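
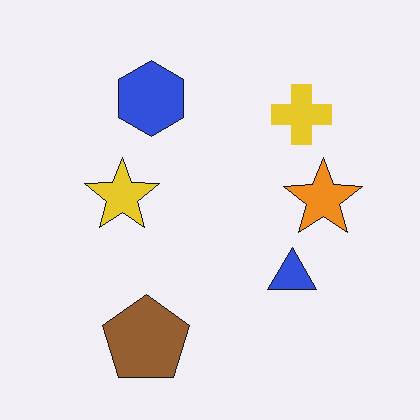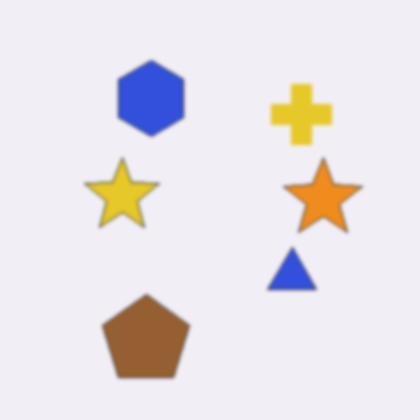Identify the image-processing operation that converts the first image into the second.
This is the original image slightly softened.

Shape edges and outlines are uniformly softened across the whole image.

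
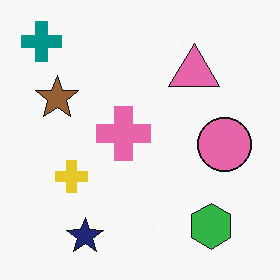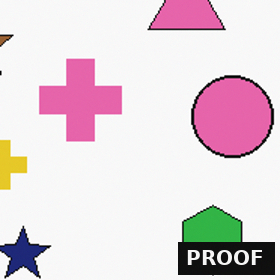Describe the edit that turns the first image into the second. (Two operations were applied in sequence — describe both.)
Cropped slightly and scaled back up, then watermarked with the text "PROOF" in the lower-right corner.

The visible shapes are larger and the field of view is narrower; shapes near the original edges may be partly or wholly outside the frame — a crop-and-rescale. A dark label reading "PROOF" appears in the lower-right corner.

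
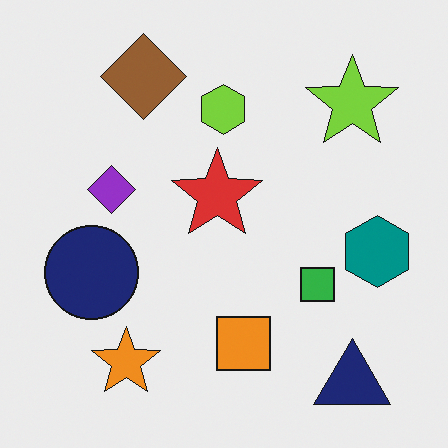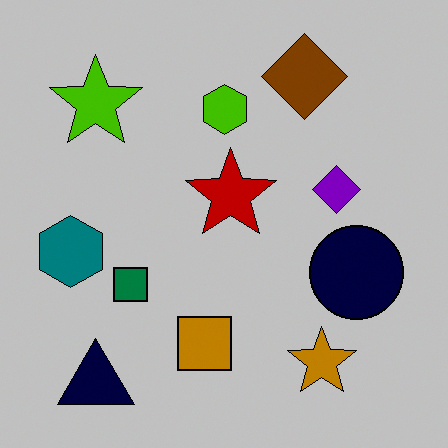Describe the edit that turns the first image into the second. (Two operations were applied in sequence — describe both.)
It was flipped horizontally (left ↔ right), then aggressively posterized.

The teal hexagon is in the right of the first image and the left of the second — shapes on opposite sides of the vertical midline have swapped in a mirror flip. Each flat color has snapped to a coarser quantized level — most visibly, the near-white background has dropped to a flat grey.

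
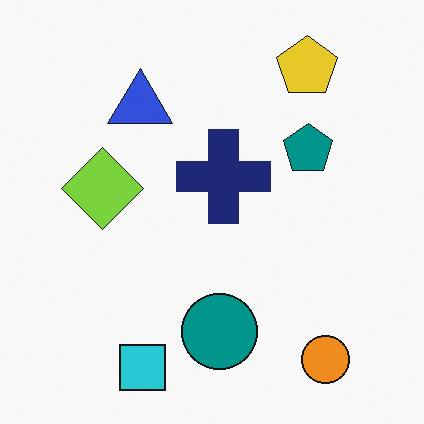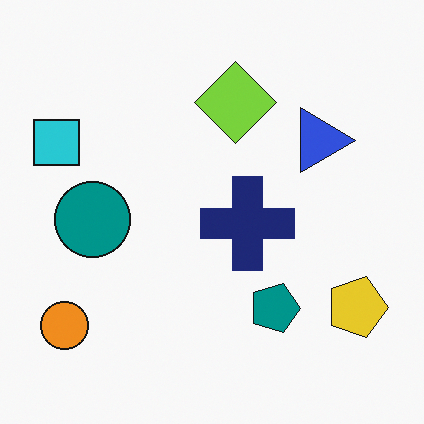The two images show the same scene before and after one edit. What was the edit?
The transformation is: rotated 90° clockwise.

The orange circle sits in the bottom-right of the first image and the bottom-left of the second — consistent with a whole-image 90° clockwise rotation.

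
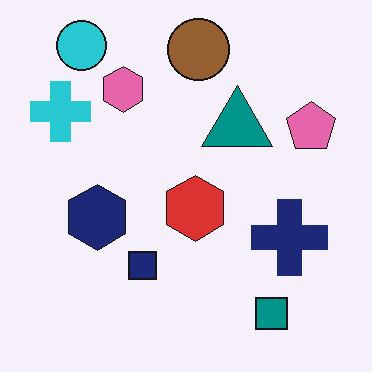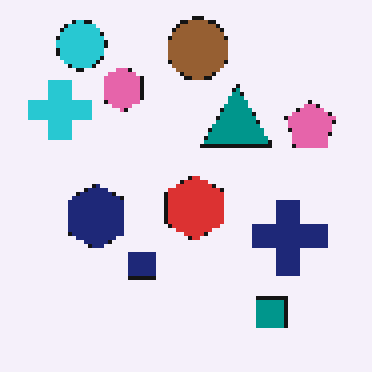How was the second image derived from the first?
This is the original image mildly pixelated.

Shapes are reduced to large square blocks; fine edges and outlines are lost — a downscale-then-upscale (mosaic) effect.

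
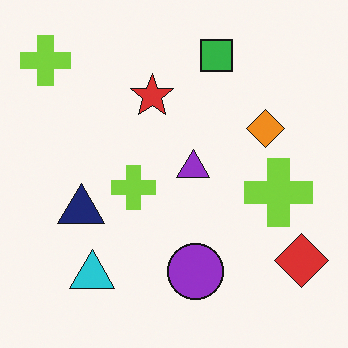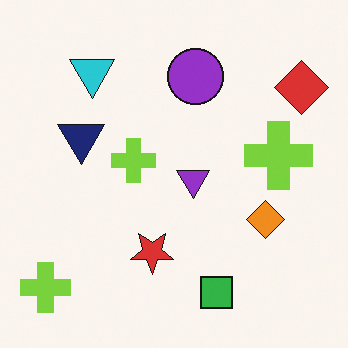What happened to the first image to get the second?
Flipped vertically (top ↔ bottom).

The green square is in the top of the first image and the bottom of the second — shapes on opposite sides of the horizontal midline have swapped in a mirror flip.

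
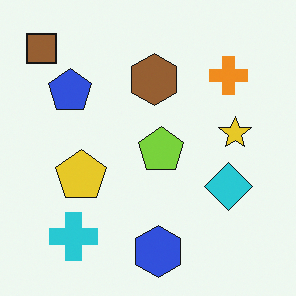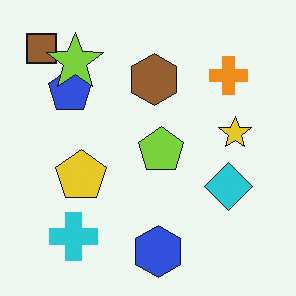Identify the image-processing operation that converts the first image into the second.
The second image is the first overlaid with an additional lime star.

A lime star appears in the second image that is absent from the first.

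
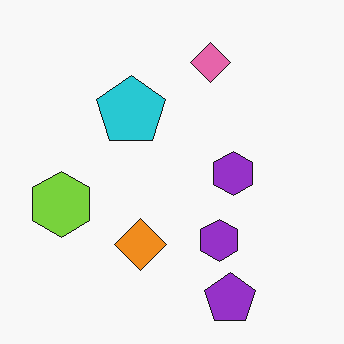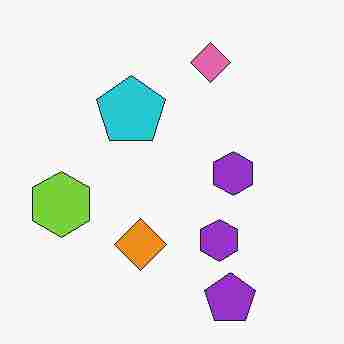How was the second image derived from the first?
The image was degraded with heavy JPEG compression.

Blocky 8×8 compression artifacts appear around shape edges and the flat background shows ringing — characteristic JPEG degradation.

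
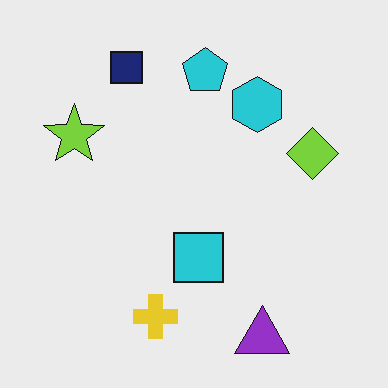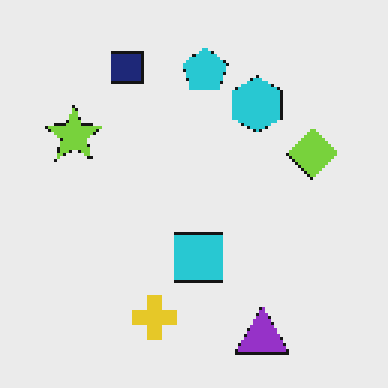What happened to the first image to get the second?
This is the original image mildly pixelated.

Shapes are reduced to large square blocks; fine edges and outlines are lost — a downscale-then-upscale (mosaic) effect.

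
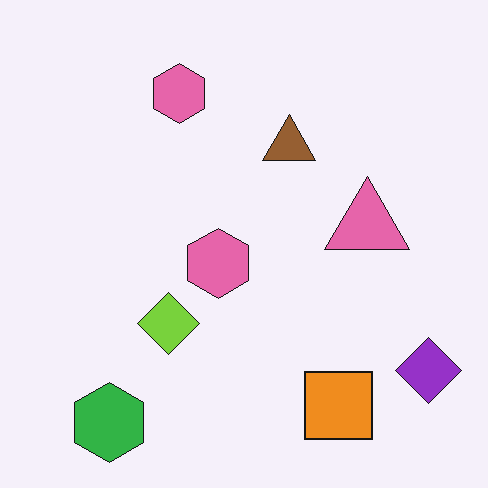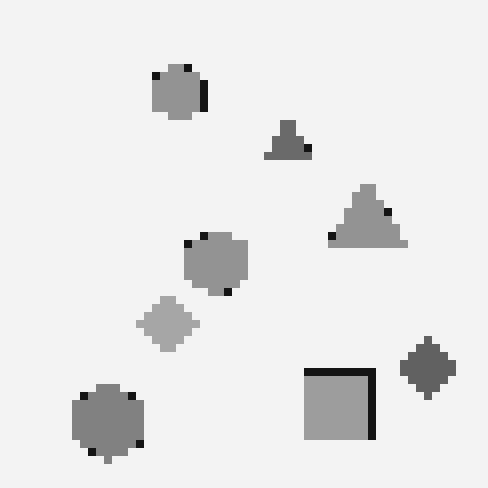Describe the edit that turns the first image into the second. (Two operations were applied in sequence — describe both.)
This is the original image pixelated into visible square blocks, then converted to grayscale.

Shapes are reduced to large square blocks; fine edges and outlines are lost — a downscale-then-upscale (mosaic) effect. All color is removed — every shape is now a shade of grey.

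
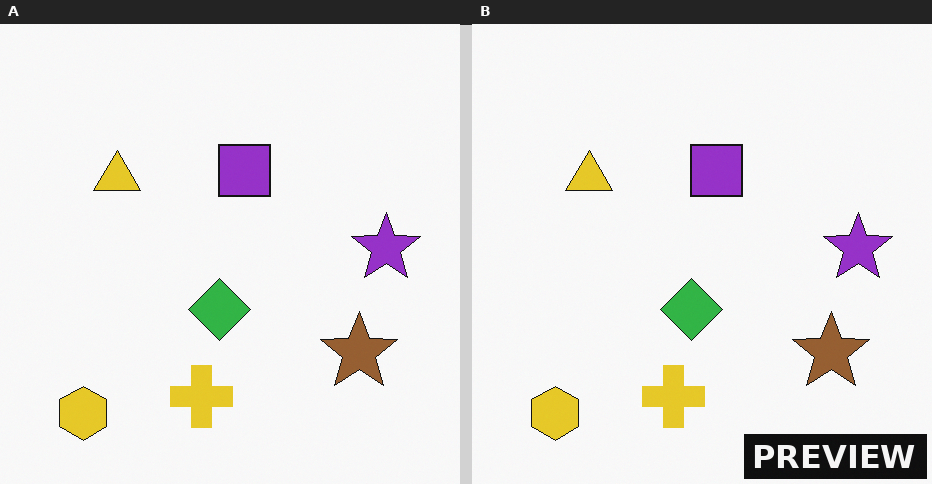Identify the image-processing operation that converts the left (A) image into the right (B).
This is the original image watermarked with the text "PREVIEW" in the lower-right corner.

A dark label reading "PREVIEW" appears in the lower-right corner.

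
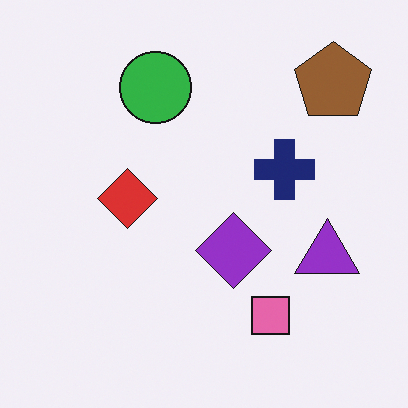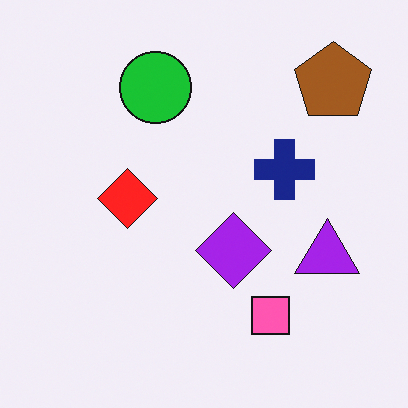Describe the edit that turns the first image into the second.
Slightly oversaturated.

All colors are more vivid — a global saturation change.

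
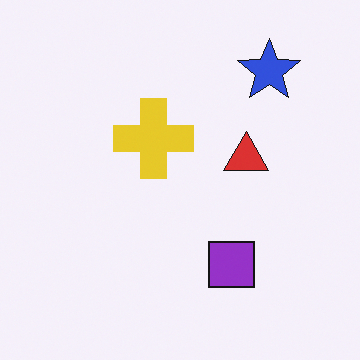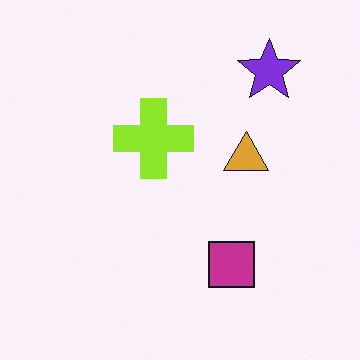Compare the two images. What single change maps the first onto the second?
Hue-shifted slightly.

Every shape's color has rotated by the same amount around the hue wheel — a uniform hue shift.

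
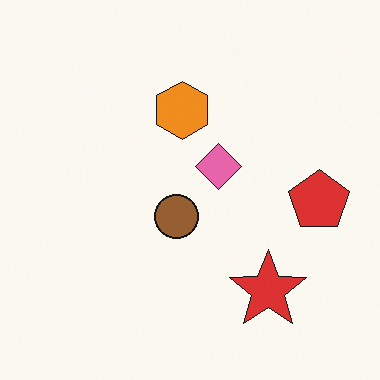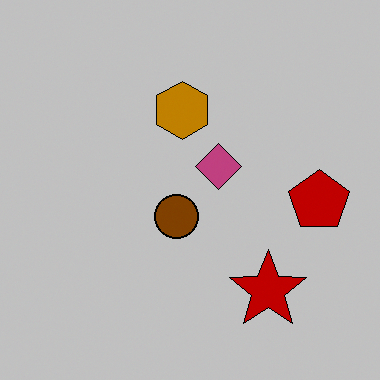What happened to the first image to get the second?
The image was heavily posterized to just a handful of flat colors.

Each flat color has snapped to a coarser quantized level — most visibly, the near-white background has dropped to a flat grey.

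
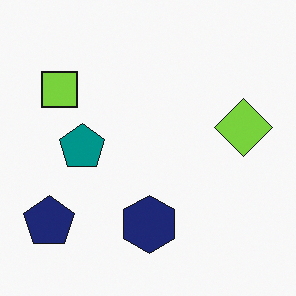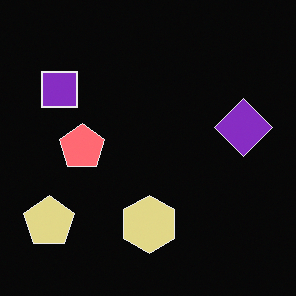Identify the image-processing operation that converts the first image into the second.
The transformation is: color-inverted (negative).

The light background has become dark and every shape's color is its complement — a photographic negative.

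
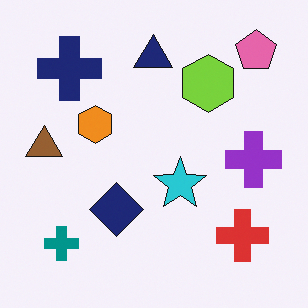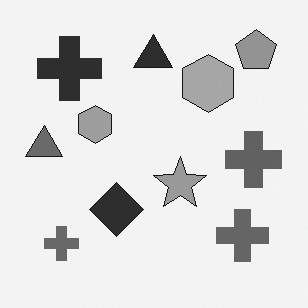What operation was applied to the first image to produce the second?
The second image is the first converted to grayscale.

All color is removed — every shape is now a shade of grey.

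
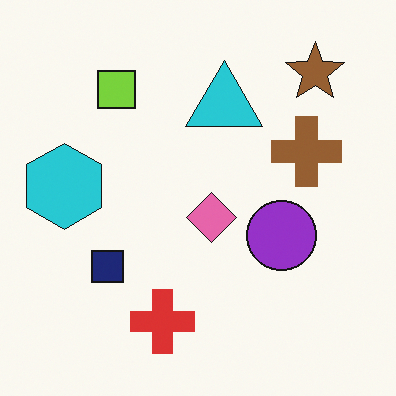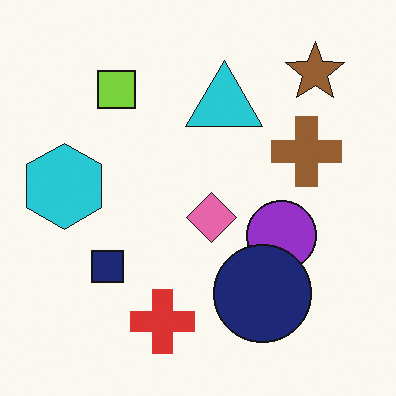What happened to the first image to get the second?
The image was overlaid with an additional navy circle.

A navy circle appears in the second image that is absent from the first.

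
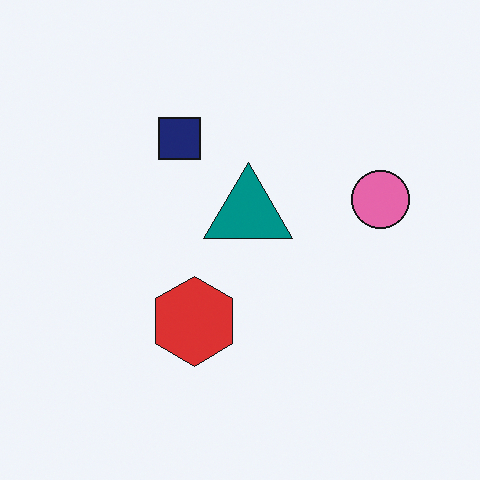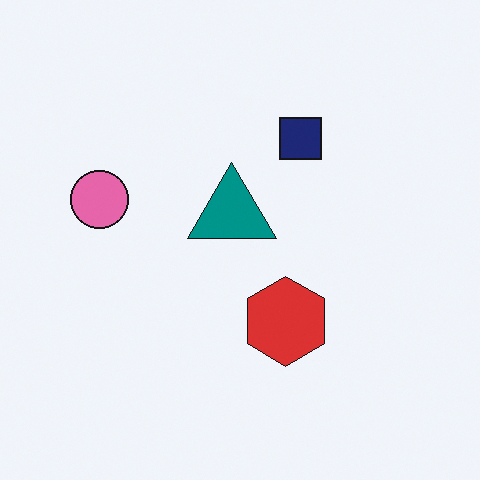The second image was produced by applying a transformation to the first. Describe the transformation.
The image was flipped horizontally (left ↔ right).

The pink circle is in the right of the first image and the left of the second — shapes on opposite sides of the vertical midline have swapped in a mirror flip.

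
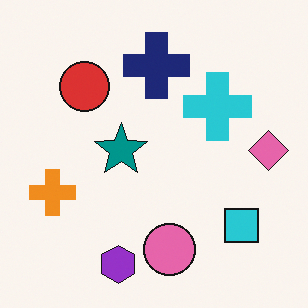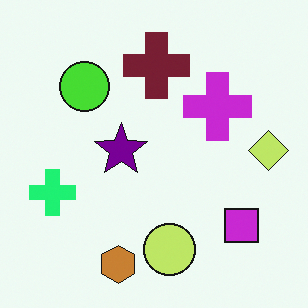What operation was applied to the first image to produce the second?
The second image is the first hue-shifted noticeably.

Every shape's color has rotated by the same amount around the hue wheel — a uniform hue shift.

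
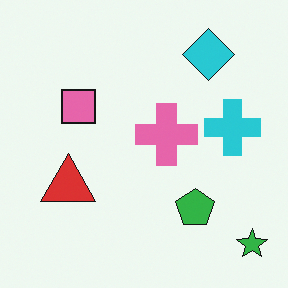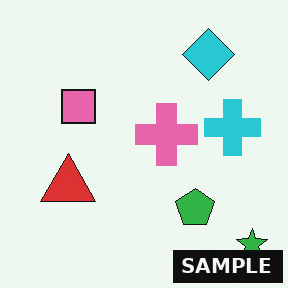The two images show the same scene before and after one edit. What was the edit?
This is the original image watermarked with the text "SAMPLE" in the lower-right corner.

A dark label reading "SAMPLE" appears in the lower-right corner.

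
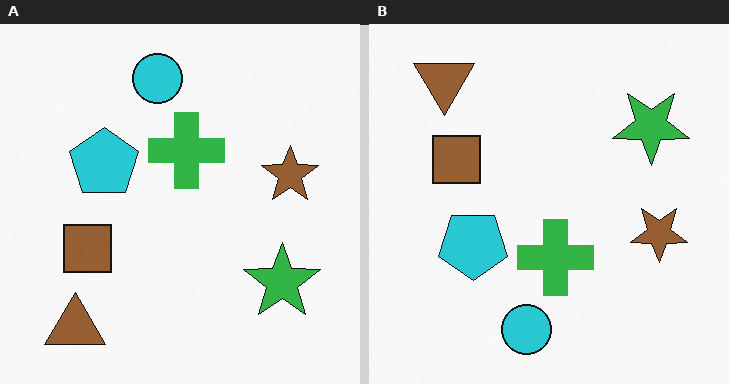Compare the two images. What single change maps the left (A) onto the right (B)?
The right (B) image is the left (A) flipped vertically (top ↔ bottom).

The cyan circle is in the top of the left (A) image and the bottom of the right (B) — shapes on opposite sides of the horizontal midline have swapped in a mirror flip.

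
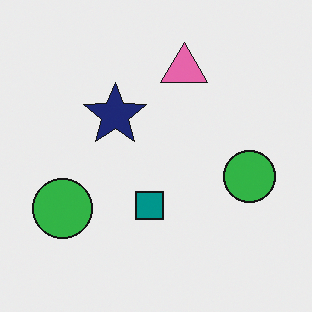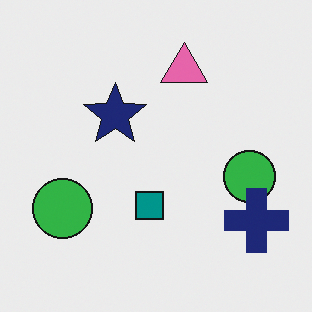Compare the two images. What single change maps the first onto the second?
This is the original image overlaid with an additional navy cross.

A navy cross appears in the second image that is absent from the first.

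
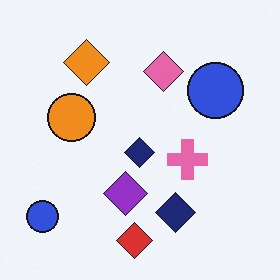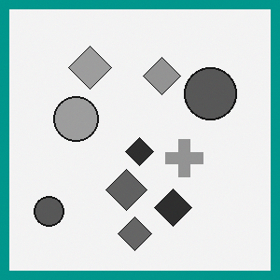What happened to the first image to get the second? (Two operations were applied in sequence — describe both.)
Converted to grayscale, then framed with a teal border.

All color is removed — every shape is now a shade of grey. A solid teal frame runs around the edge of the second image, with the content slightly shrunk inside it.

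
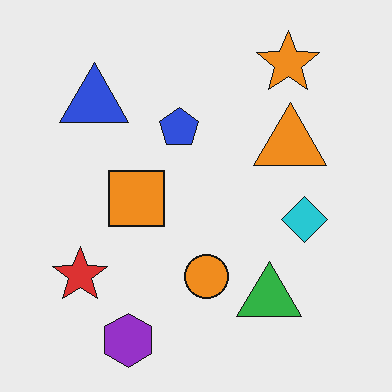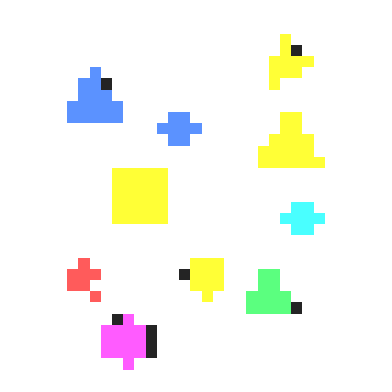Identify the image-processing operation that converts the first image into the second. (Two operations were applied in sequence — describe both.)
The second image is the first noticeably brightened, then heavily pixelated into large blocks.

Every pixel — background and shapes alike — is uniformly brightened. Shapes are reduced to large square blocks; fine edges and outlines are lost — a downscale-then-upscale (mosaic) effect.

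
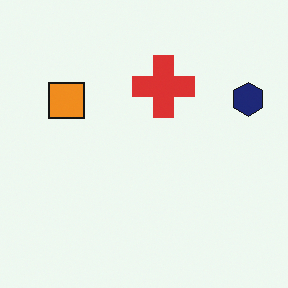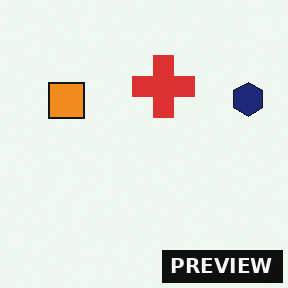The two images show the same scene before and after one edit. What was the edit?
Watermarked with the text "PREVIEW" in the lower-right corner.

A dark label reading "PREVIEW" appears in the lower-right corner.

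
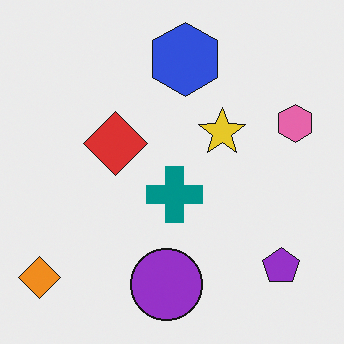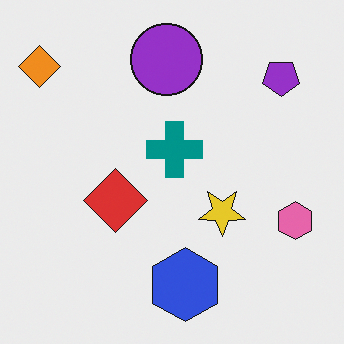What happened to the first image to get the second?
The second image is the first flipped vertically (top ↔ bottom).

The blue hexagon is in the top of the first image and the bottom of the second — shapes on opposite sides of the horizontal midline have swapped in a mirror flip.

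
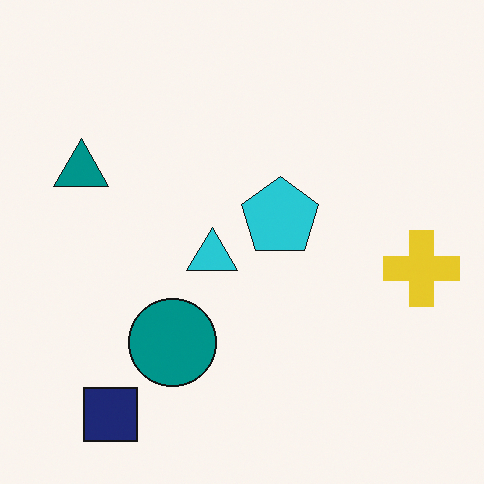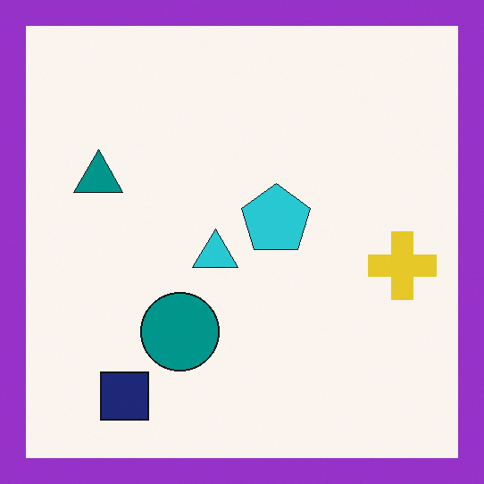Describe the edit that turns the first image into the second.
The image was framed with a purple border.

A solid purple frame runs around the edge of the second image, with the content slightly shrunk inside it.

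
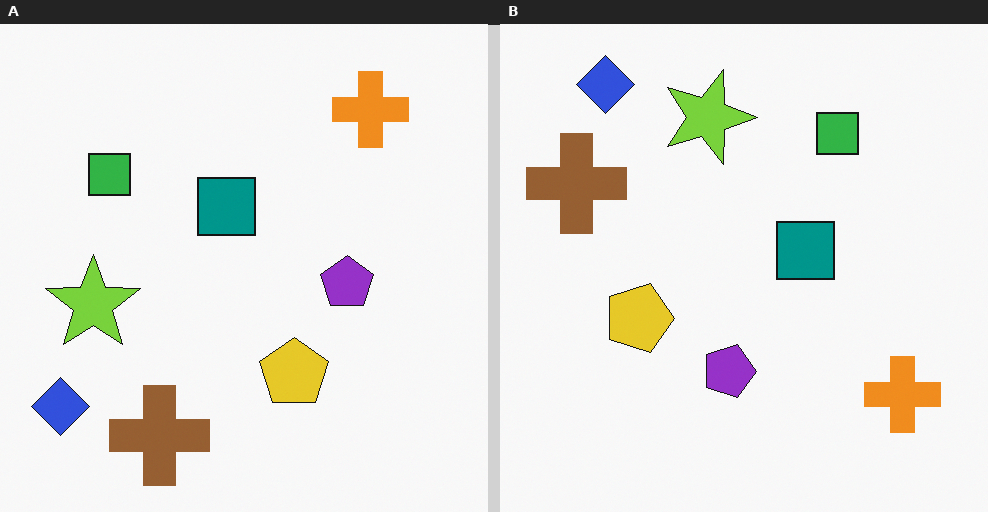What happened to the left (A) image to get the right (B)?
The right (B) image is the left (A) rotated 90° clockwise.

The blue diamond sits in the bottom-left of the left (A) image and the top-left of the right (B) — consistent with a whole-image 90° clockwise rotation.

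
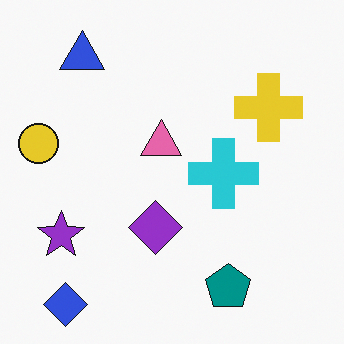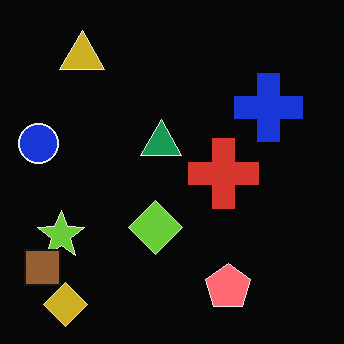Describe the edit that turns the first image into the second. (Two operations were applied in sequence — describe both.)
The second image is the first color-inverted (negative), then overlaid with an additional brown square.

The light background has become dark and every shape's color is its complement — a photographic negative. A brown square appears in the second image that is absent from the first.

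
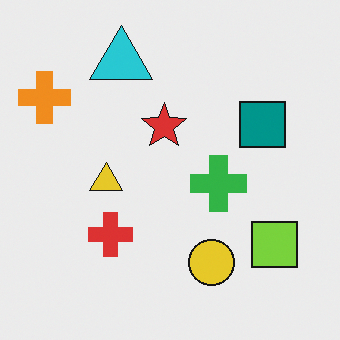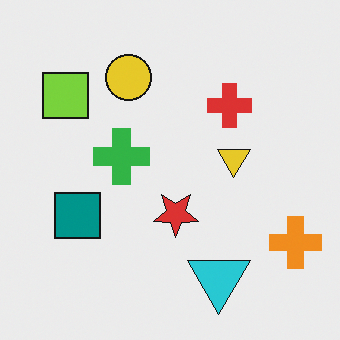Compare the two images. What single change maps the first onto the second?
This is the original image rotated 180°.

The orange cross sits in the top-left of the first image and the bottom-right of the second — consistent with a whole-image 180° rotation.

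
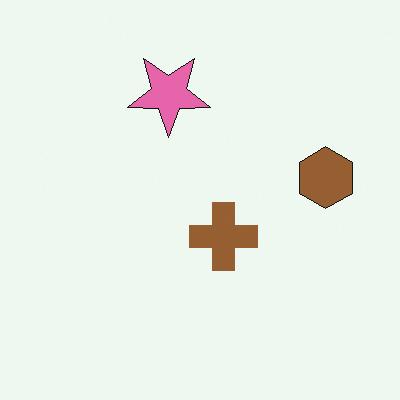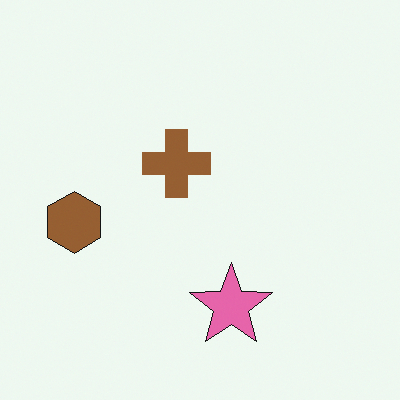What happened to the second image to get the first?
Rotated 180°.

The brown hexagon sits in the left of the second image and the right of the first — consistent with a whole-image 180° rotation.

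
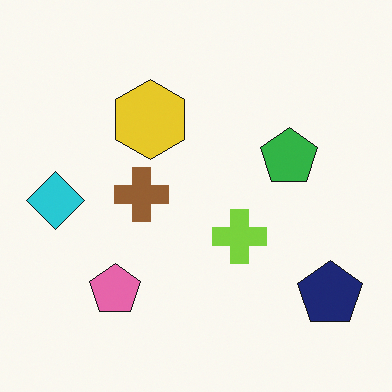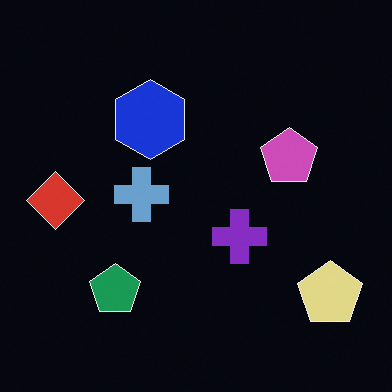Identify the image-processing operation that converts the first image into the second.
The image was color-inverted (negative).

The light background has become dark and every shape's color is its complement — a photographic negative.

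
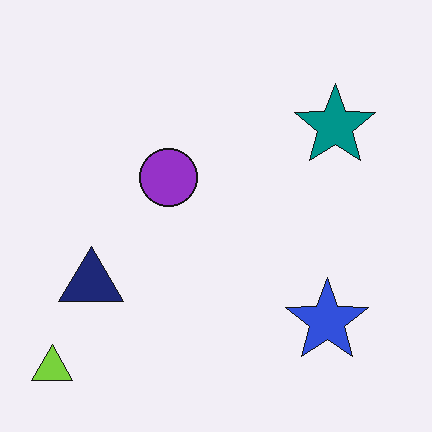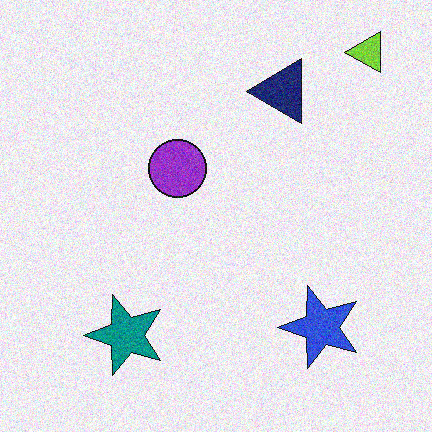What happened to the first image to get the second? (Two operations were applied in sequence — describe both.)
The transformation is: degraded with visible gaussian noise, then transposed (reflected across the top-left ↔ bottom-right diagonal).

Random speckle covers the whole image, including the flat background. Shapes have swapped their row and column positions — what was in the top-right is now in the bottom-left — a diagonal reflection.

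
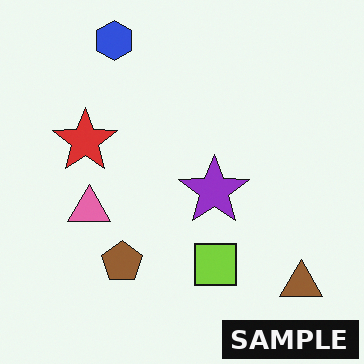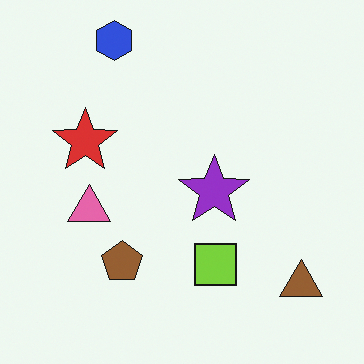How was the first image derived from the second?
The image was watermarked with the text "SAMPLE" in the lower-right corner.

A dark label reading "SAMPLE" appears in the lower-right corner.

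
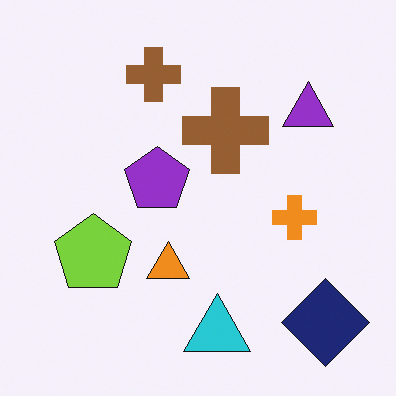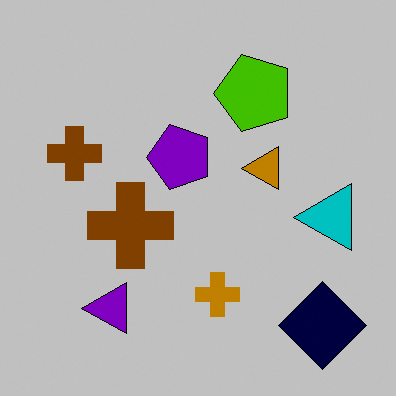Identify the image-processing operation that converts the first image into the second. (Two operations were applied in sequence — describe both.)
The transformation is: transposed (reflected across the top-left ↔ bottom-right diagonal), then aggressively posterized.

Shapes have swapped their row and column positions — what was in the top-right is now in the bottom-left — a diagonal reflection. Each flat color has snapped to a coarser quantized level — most visibly, the near-white background has dropped to a flat grey.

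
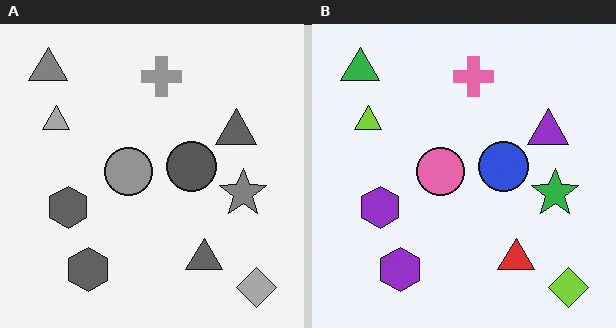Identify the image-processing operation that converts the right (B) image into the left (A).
The image was converted to grayscale.

All color is removed — every shape is now a shade of grey.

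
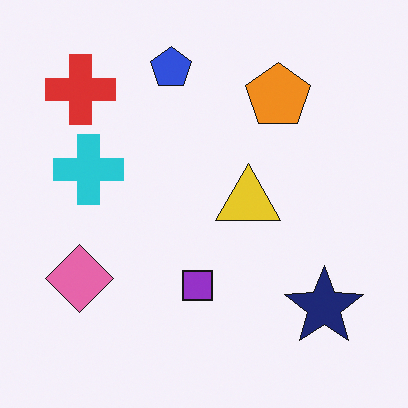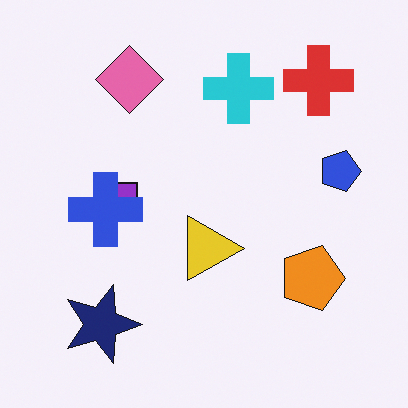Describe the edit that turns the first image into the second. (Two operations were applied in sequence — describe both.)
The transformation is: rotated 90° clockwise, then overlaid with an additional blue cross.

The red cross sits in the top-left of the first image and the top-right of the second — consistent with a whole-image 90° clockwise rotation. A blue cross appears in the second image that is absent from the first.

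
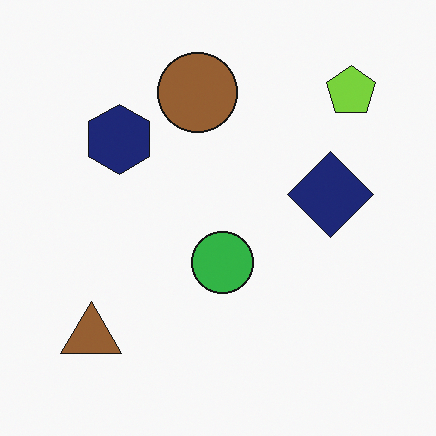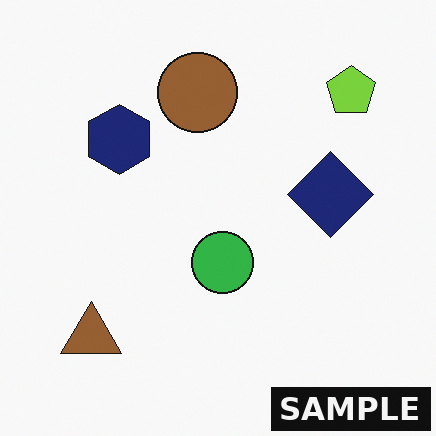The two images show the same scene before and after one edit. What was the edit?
This is the original image watermarked with the text "SAMPLE" in the lower-right corner.

A dark label reading "SAMPLE" appears in the lower-right corner.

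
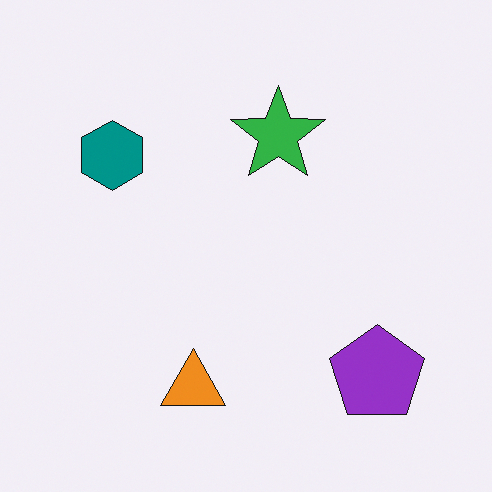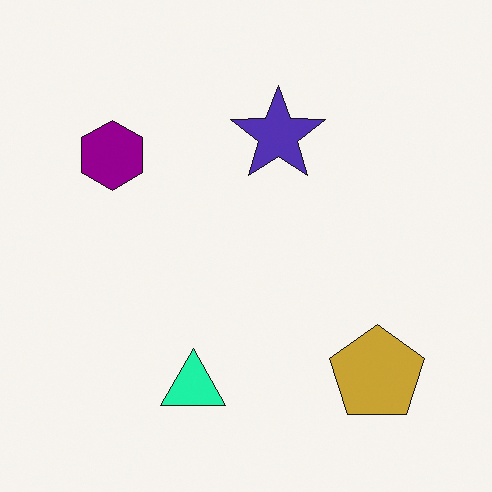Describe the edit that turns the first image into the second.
This is the original image hue-shifted noticeably.

Every shape's color has rotated by the same amount around the hue wheel — a uniform hue shift.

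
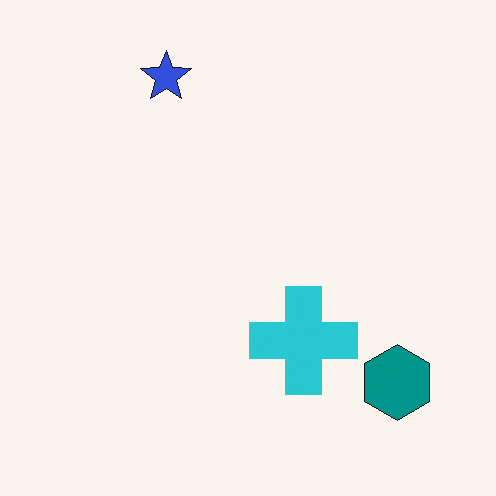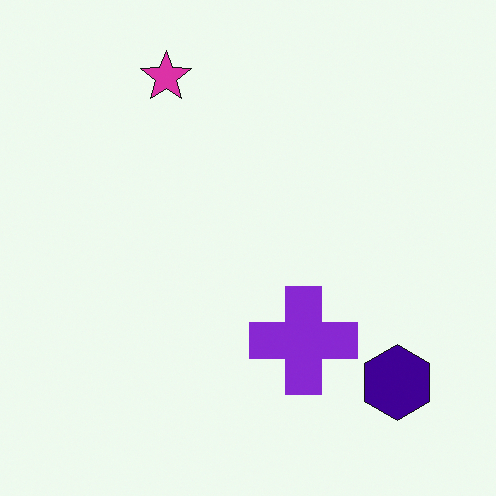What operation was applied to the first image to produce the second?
The second image is the first hue-shifted by a moderate amount.

Every shape's color has rotated by the same amount around the hue wheel — a uniform hue shift.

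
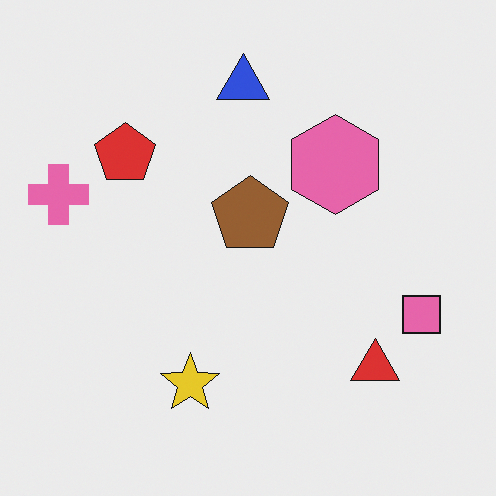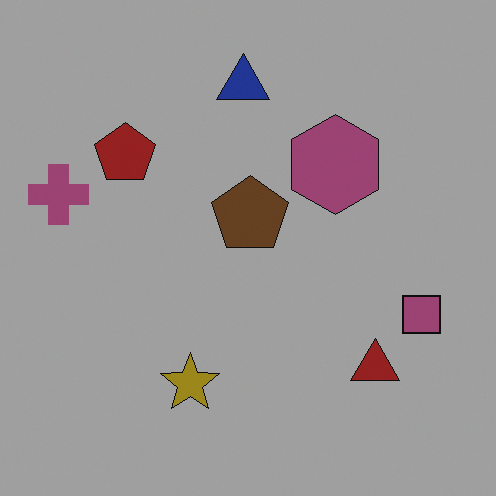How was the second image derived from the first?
The image was substantially darkened.

Every pixel — background and shapes alike — is uniformly darkened.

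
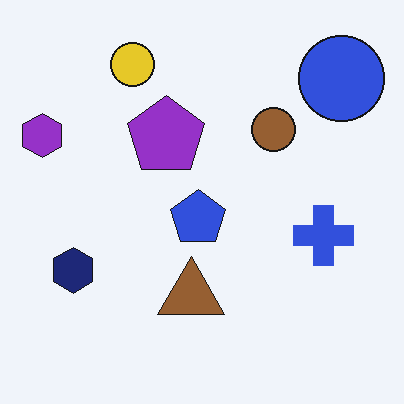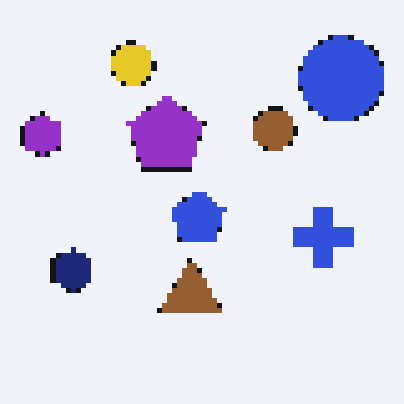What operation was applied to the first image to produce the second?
Mildly pixelated.

Shapes are reduced to large square blocks; fine edges and outlines are lost — a downscale-then-upscale (mosaic) effect.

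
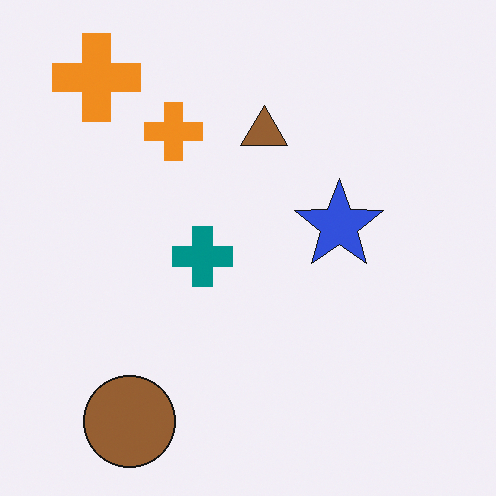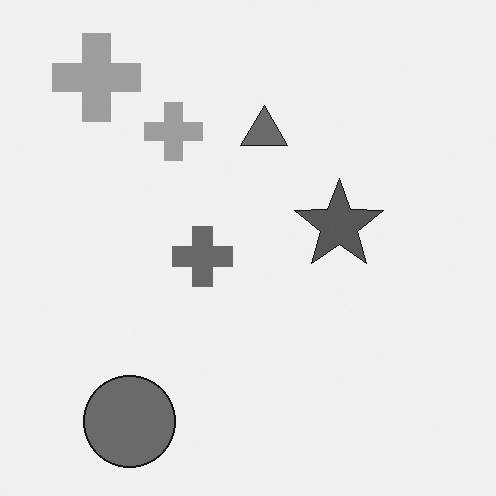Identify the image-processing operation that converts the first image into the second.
The second image is the first converted to grayscale.

All color is removed — every shape is now a shade of grey.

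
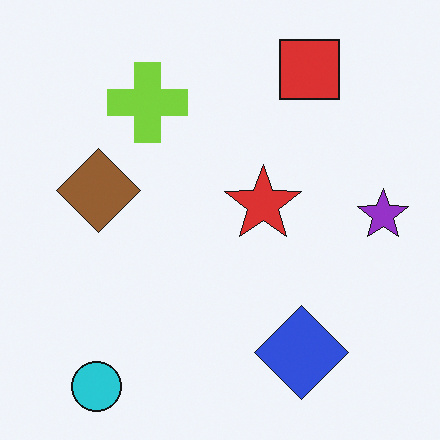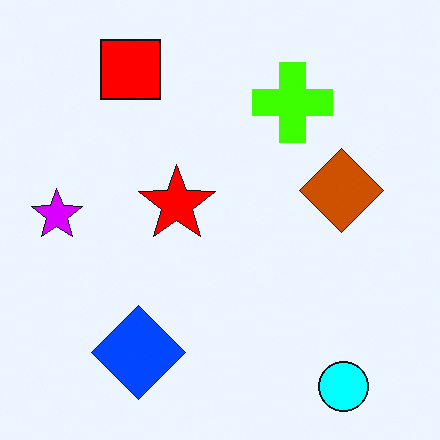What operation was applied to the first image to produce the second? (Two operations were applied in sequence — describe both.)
Flipped horizontally (left ↔ right), then made much more vivid (saturation change).

The purple star is in the right of the first image and the left of the second — shapes on opposite sides of the vertical midline have swapped in a mirror flip. All colors are more vivid — a global saturation change.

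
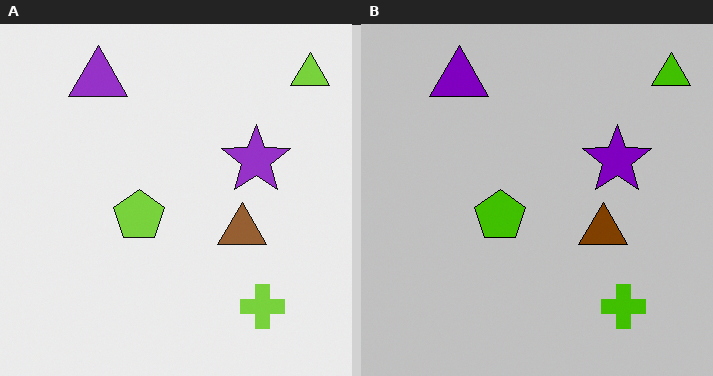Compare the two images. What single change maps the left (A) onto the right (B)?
Heavily posterized to just a handful of flat colors.

Each flat color has snapped to a coarser quantized level — most visibly, the near-white background has dropped to a flat grey.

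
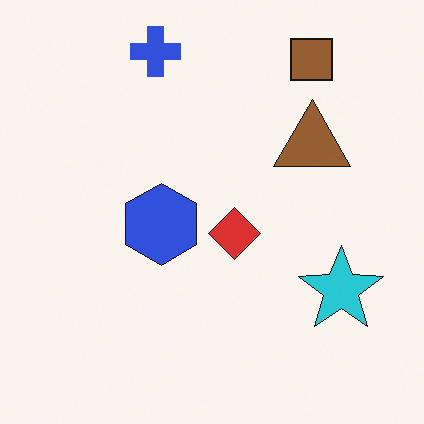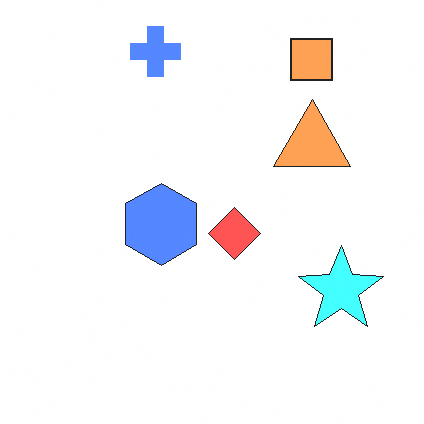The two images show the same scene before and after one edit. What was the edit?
The transformation is: brightened a lot.

Every pixel — background and shapes alike — is uniformly brightened.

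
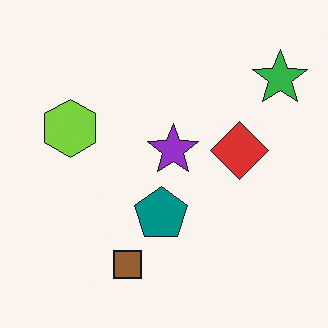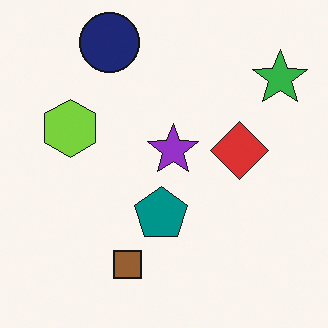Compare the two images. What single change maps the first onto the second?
This is the original image overlaid with an additional navy circle.

A navy circle appears in the second image that is absent from the first.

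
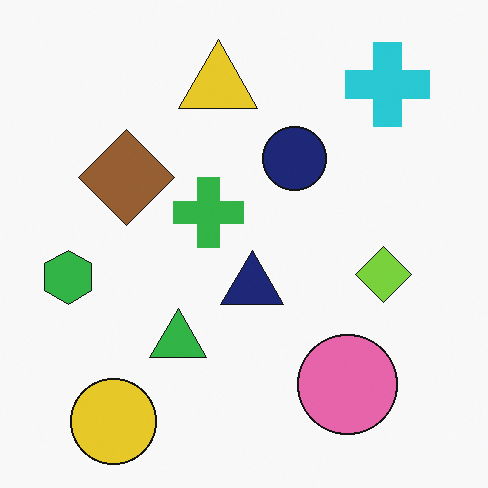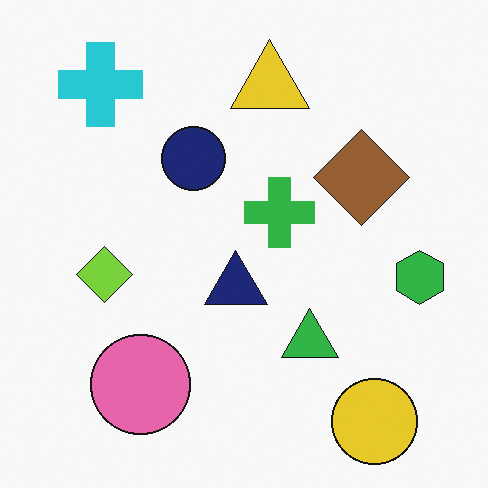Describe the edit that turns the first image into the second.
The transformation is: flipped horizontally (left ↔ right).

The green hexagon is in the left of the first image and the right of the second — shapes on opposite sides of the vertical midline have swapped in a mirror flip.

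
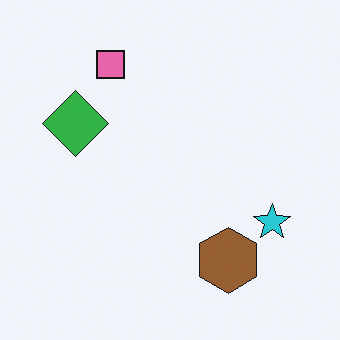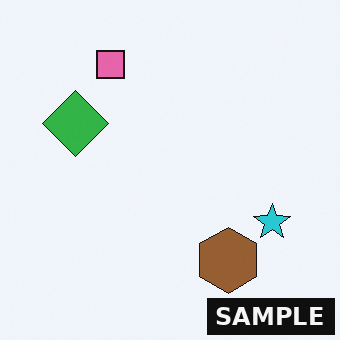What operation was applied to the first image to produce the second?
The image was watermarked with the text "SAMPLE" in the lower-right corner.

A dark label reading "SAMPLE" appears in the lower-right corner.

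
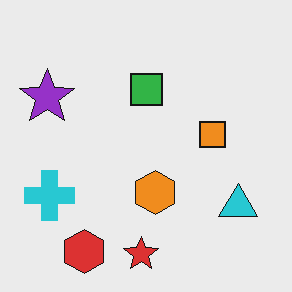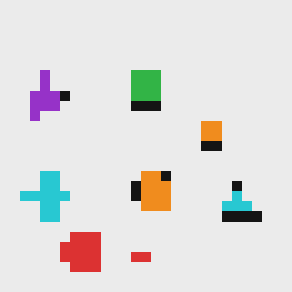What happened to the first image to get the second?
It was heavily pixelated into large blocks.

Shapes are reduced to large square blocks; fine edges and outlines are lost — a downscale-then-upscale (mosaic) effect.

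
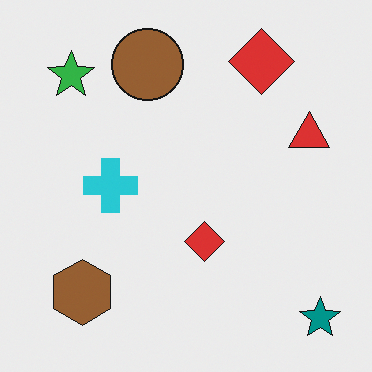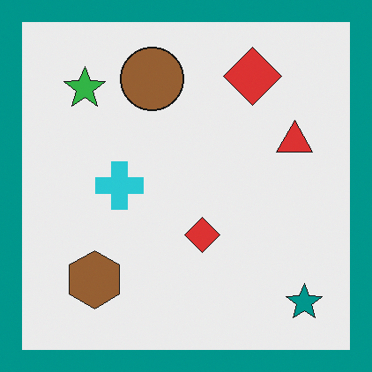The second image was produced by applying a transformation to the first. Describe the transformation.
The second image is the first framed with a teal border.

A solid teal frame runs around the edge of the second image, with the content slightly shrunk inside it.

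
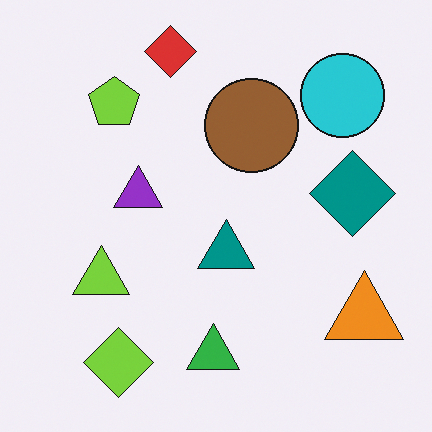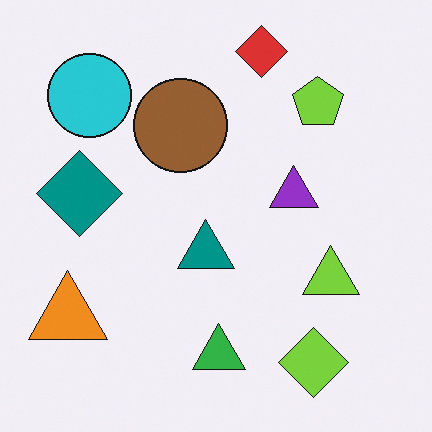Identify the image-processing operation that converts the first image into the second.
It was flipped horizontally (left ↔ right).

The orange triangle is in the bottom-right of the first image and the bottom-left of the second — shapes on opposite sides of the vertical midline have swapped in a mirror flip.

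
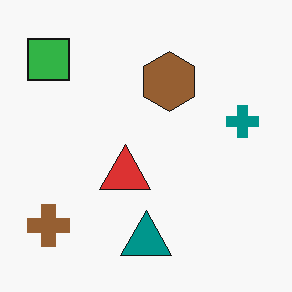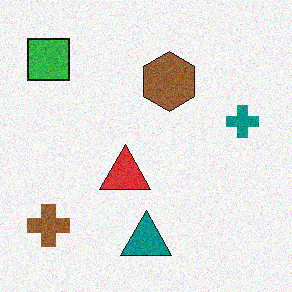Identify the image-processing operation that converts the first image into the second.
This is the original image degraded with moderate additive noise.

Random speckle covers the whole image, including the flat background.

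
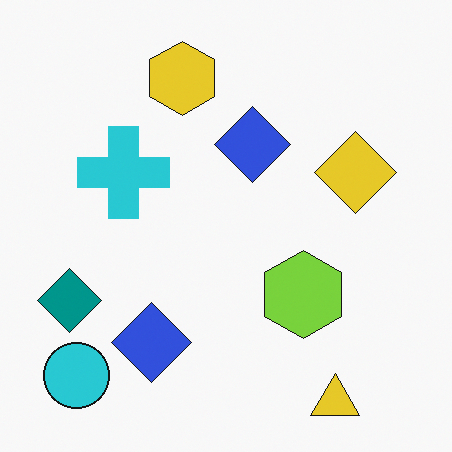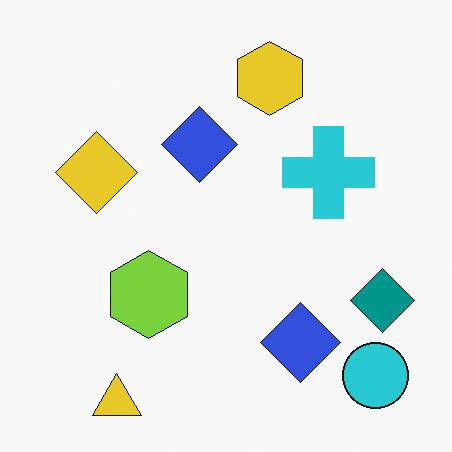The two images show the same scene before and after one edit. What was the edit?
This is the original image flipped horizontally (left ↔ right).

The teal diamond is in the left of the first image and the right of the second — shapes on opposite sides of the vertical midline have swapped in a mirror flip.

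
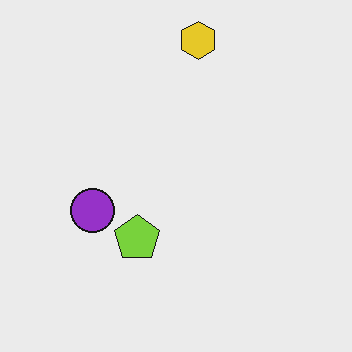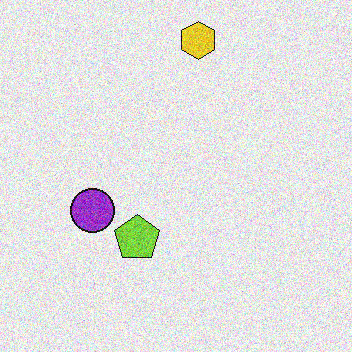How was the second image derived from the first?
The image was degraded with moderate additive noise.

Random speckle covers the whole image, including the flat background.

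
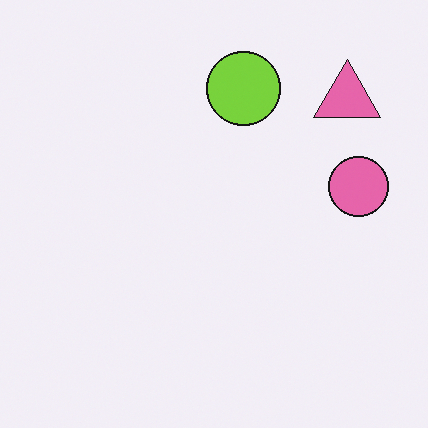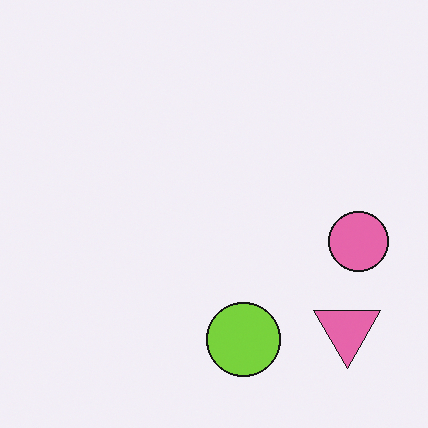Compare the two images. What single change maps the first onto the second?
The image was flipped vertically (top ↔ bottom).

The lime circle is in the top of the first image and the bottom of the second — shapes on opposite sides of the horizontal midline have swapped in a mirror flip.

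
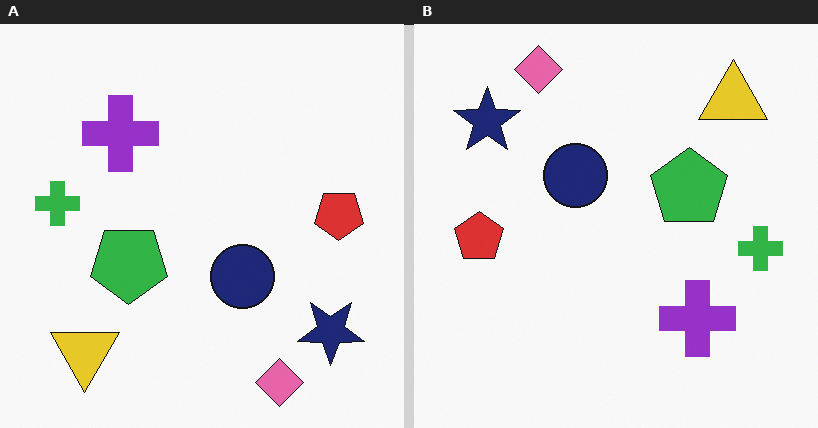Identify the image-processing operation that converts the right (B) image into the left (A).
This is the original image rotated 180°.

The pink diamond sits in the top-left of the right (B) image and the bottom-right of the left (A) — consistent with a whole-image 180° rotation.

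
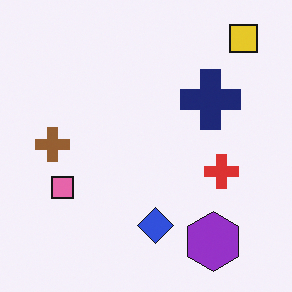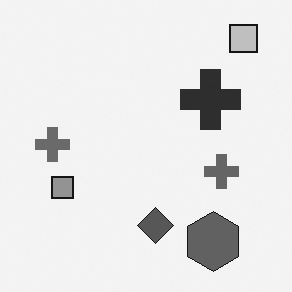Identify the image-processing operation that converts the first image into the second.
Converted to grayscale.

All color is removed — every shape is now a shade of grey.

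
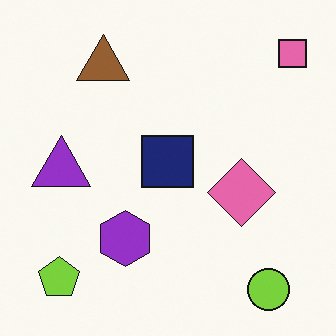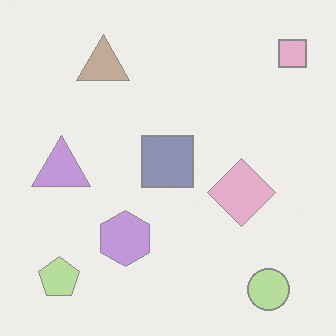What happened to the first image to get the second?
The image was washed out (contrast reduced).

Tones are pushed toward mid-grey across the whole image — a global contrast change.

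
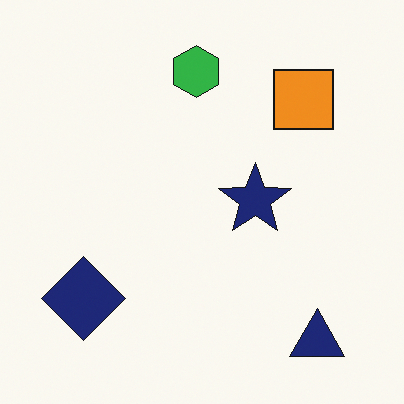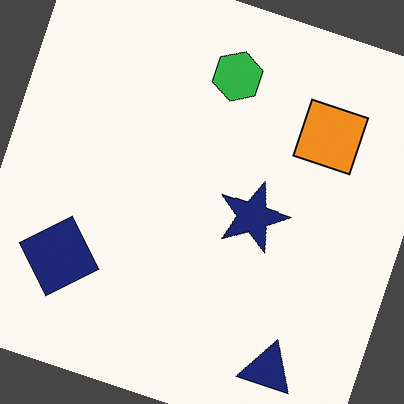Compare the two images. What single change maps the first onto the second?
The second image is the first rotated clockwise by a clearly visible amount.

Every shape is tilted by the same angle and the image corners show triangular fill wedges — a whole-image rotation by a non-right angle.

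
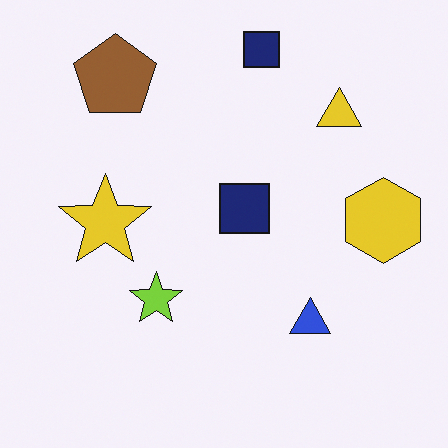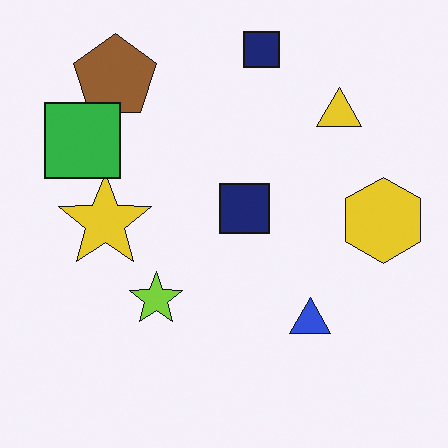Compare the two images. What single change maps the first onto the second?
The second image is the first overlaid with an additional green square.

A green square appears in the second image that is absent from the first.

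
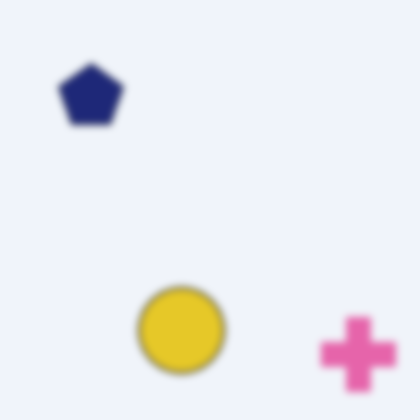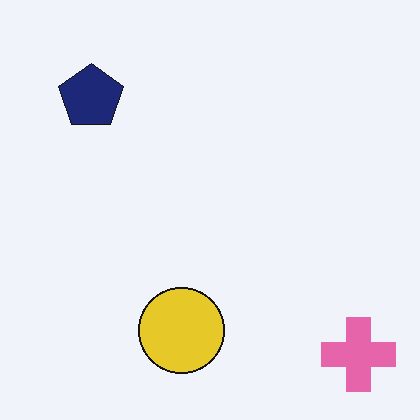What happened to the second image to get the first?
Moderately blurred.

Shape edges and outlines are uniformly softened across the whole image.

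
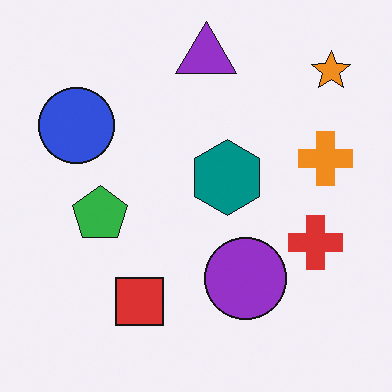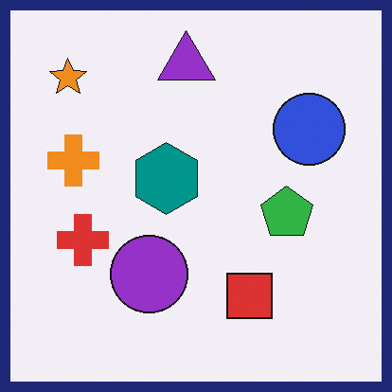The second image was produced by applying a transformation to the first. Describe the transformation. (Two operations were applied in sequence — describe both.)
The second image is the first flipped horizontally (left ↔ right), then framed with a navy border.

The orange star is in the top-right of the first image and the top-left of the second — shapes on opposite sides of the vertical midline have swapped in a mirror flip. A solid navy frame runs around the edge of the second image, with the content slightly shrunk inside it.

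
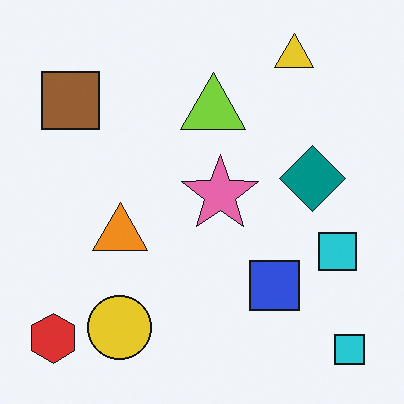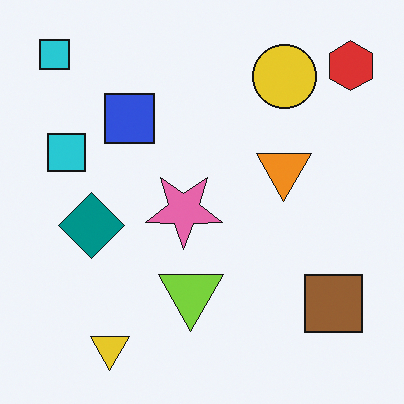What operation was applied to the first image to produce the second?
The transformation is: rotated 180°.

The red hexagon sits in the bottom-left of the first image and the top-right of the second — consistent with a whole-image 180° rotation.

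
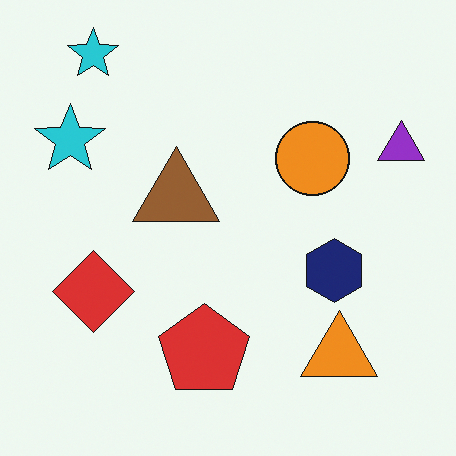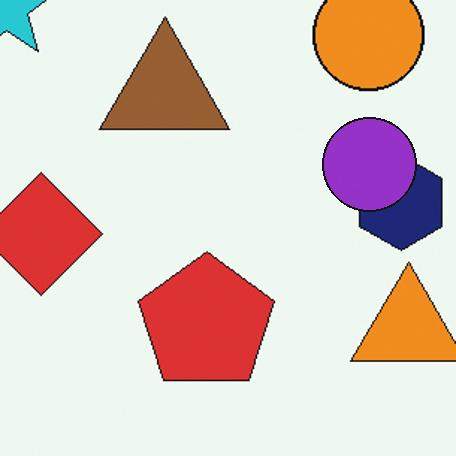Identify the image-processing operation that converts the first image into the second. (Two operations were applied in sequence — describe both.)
It was cropped to a modestly smaller region and rescaled, then overlaid with an additional purple circle.

The visible shapes are larger and the field of view is narrower; shapes near the original edges may be partly or wholly outside the frame — a crop-and-rescale. A purple circle appears in the second image that is absent from the first.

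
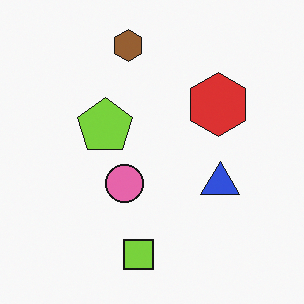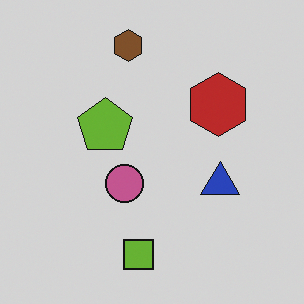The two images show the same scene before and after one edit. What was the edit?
Slightly darkened.

Every pixel — background and shapes alike — is uniformly darkened.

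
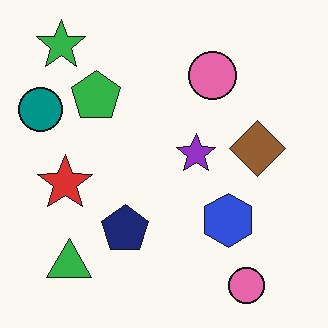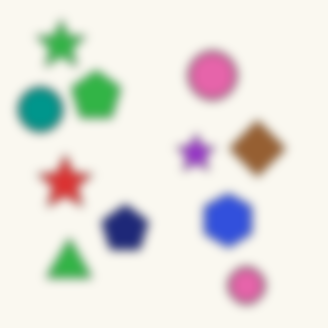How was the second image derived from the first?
The second image is the first strongly gaussian-blurred.

Shape edges and outlines are uniformly softened across the whole image.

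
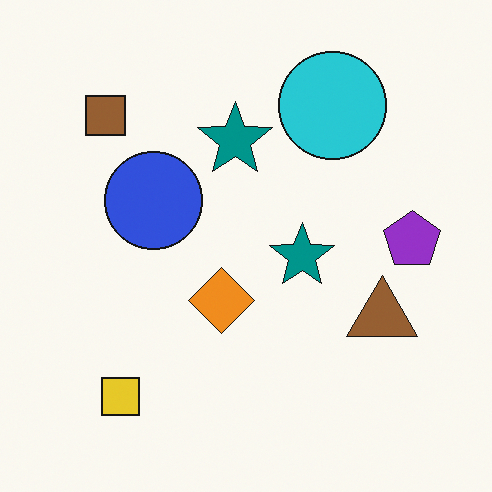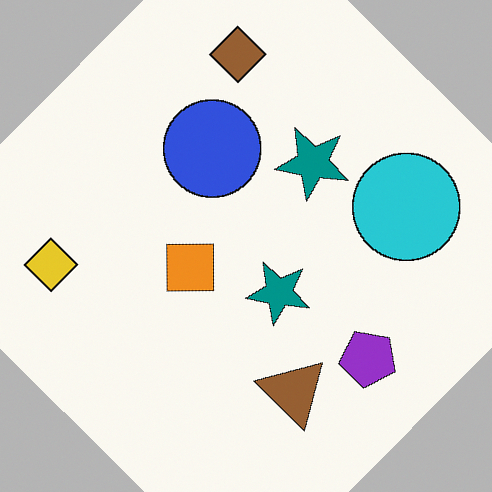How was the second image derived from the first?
The transformation is: rotated clockwise by a large amount — several tens of degrees.

Every shape is tilted by the same angle and the image corners show triangular fill wedges — a whole-image rotation by a non-right angle.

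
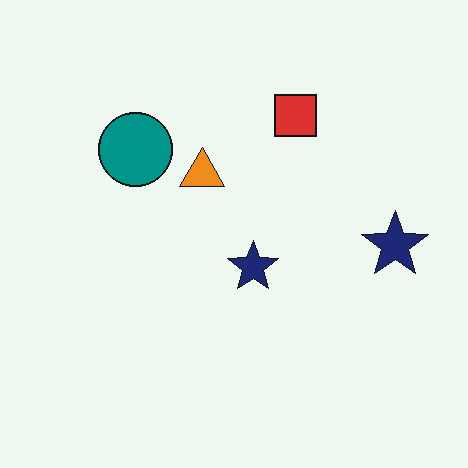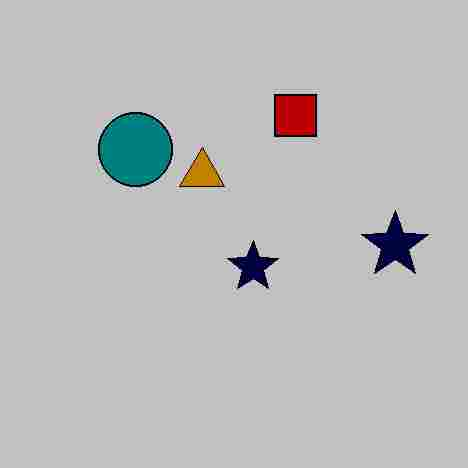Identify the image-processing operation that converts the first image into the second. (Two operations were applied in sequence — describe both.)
The image was heavily posterized to just a handful of flat colors, then heavily JPEG-compressed with obvious blocking artifacts.

Each flat color has snapped to a coarser quantized level — most visibly, the near-white background has dropped to a flat grey. Blocky 8×8 compression artifacts appear around shape edges and the flat background shows ringing — characteristic JPEG degradation.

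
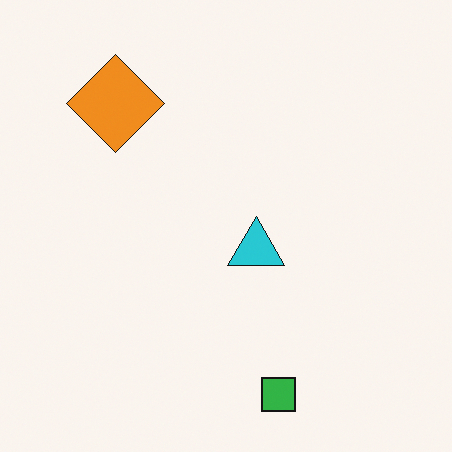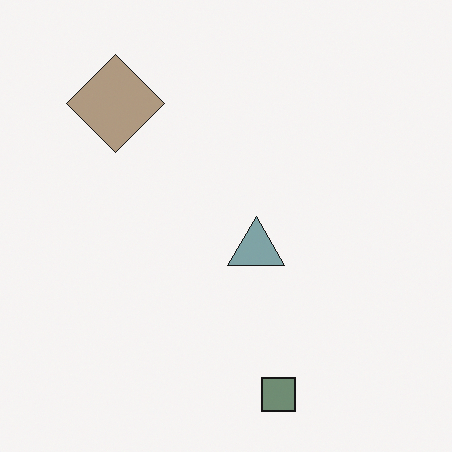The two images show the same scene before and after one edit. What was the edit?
Made much more muted (saturation change).

All colors are more muted and greyish — a global saturation change.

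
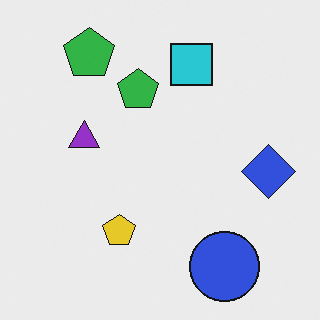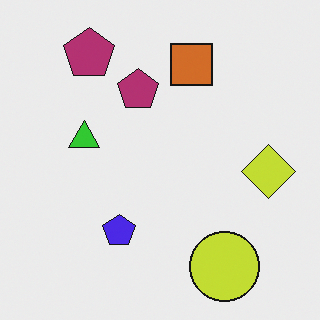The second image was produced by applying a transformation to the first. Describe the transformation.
The image was hue-shifted through roughly half the color wheel.

Every shape's color has rotated by the same amount around the hue wheel — a uniform hue shift.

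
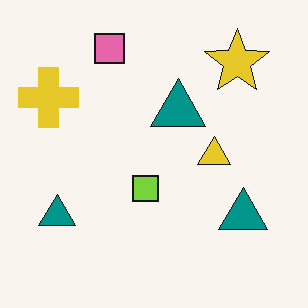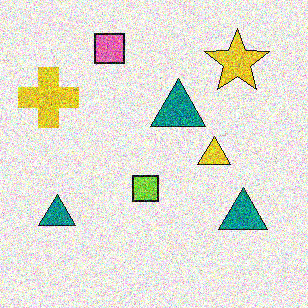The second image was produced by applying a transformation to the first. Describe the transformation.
This is the original image degraded with a thick layer of grain.

Random speckle covers the whole image, including the flat background.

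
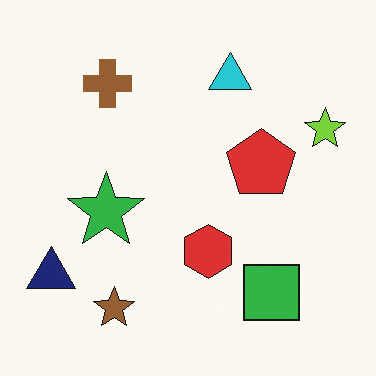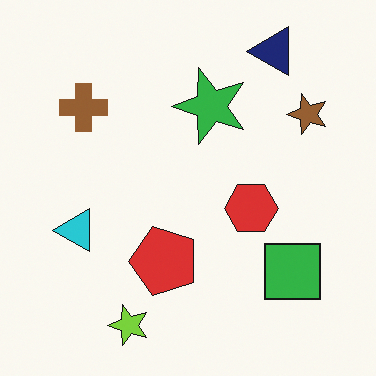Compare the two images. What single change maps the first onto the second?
It was transposed (reflected across the top-left ↔ bottom-right diagonal).

Shapes have swapped their row and column positions — what was in the top-right is now in the bottom-left — a diagonal reflection.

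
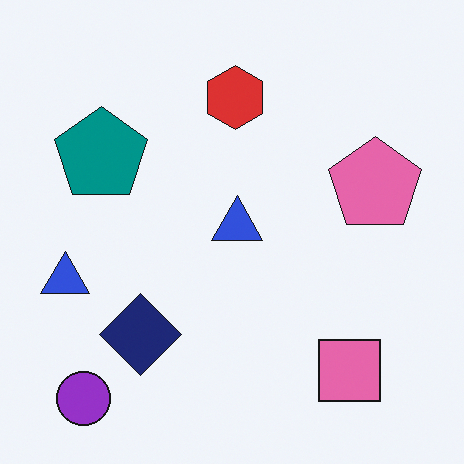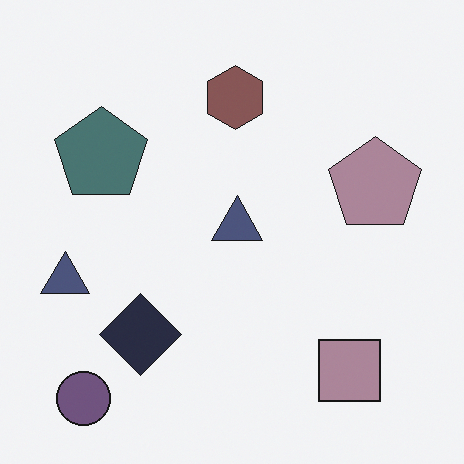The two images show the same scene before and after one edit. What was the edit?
This is the original image made much more muted (saturation change).

All colors are more muted and greyish — a global saturation change.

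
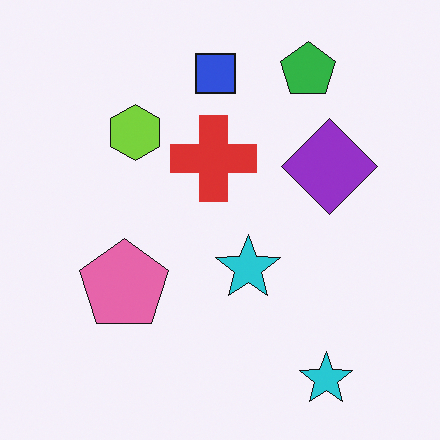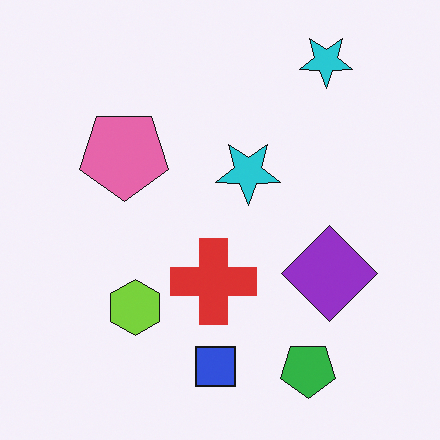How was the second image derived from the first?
Flipped vertically (top ↔ bottom).

The green pentagon is in the top-right of the first image and the bottom-right of the second — shapes on opposite sides of the horizontal midline have swapped in a mirror flip.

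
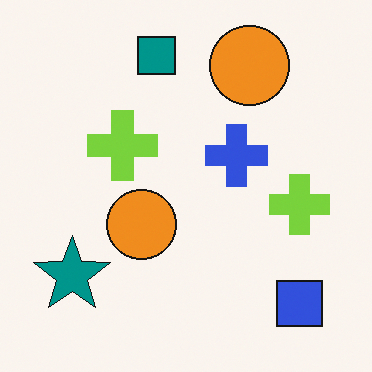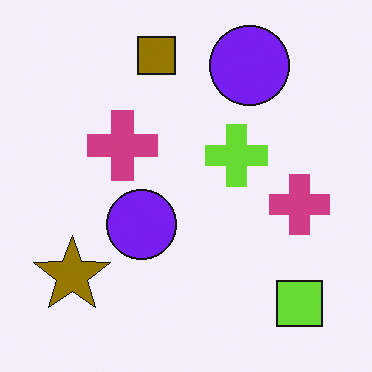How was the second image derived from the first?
The second image is the first hue-shifted through roughly half the color wheel.

Every shape's color has rotated by the same amount around the hue wheel — a uniform hue shift.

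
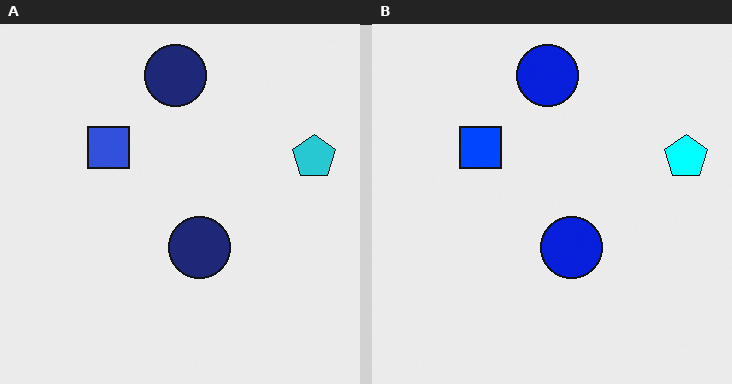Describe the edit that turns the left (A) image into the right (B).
It was made much more vivid (saturation change).

All colors are more vivid — a global saturation change.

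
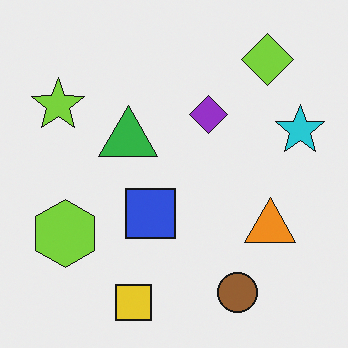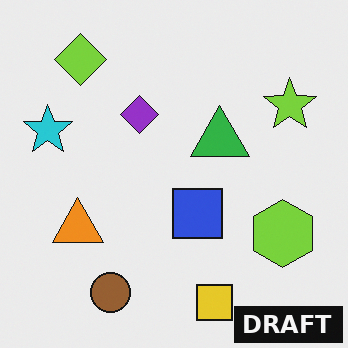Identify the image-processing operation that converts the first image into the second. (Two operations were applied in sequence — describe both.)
Flipped horizontally (left ↔ right), then watermarked with the text "DRAFT" in the lower-right corner.

The cyan star is in the right of the first image and the left of the second — shapes on opposite sides of the vertical midline have swapped in a mirror flip. A dark label reading "DRAFT" appears in the lower-right corner.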